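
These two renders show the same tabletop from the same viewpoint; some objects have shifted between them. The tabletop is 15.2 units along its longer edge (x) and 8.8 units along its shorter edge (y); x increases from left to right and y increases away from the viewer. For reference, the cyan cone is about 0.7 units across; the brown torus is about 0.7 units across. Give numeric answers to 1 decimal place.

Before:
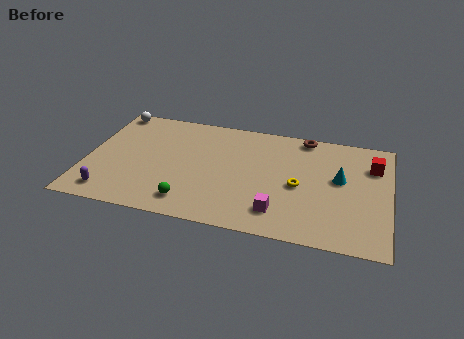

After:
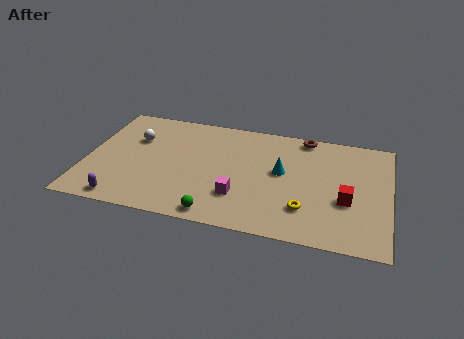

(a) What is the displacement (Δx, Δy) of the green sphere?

(1.4, -0.6)

From the two frames, the green sphere sits at roughly (5.4, 1.5) before and (6.8, 0.9) after.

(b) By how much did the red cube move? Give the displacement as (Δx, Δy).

(-1.2, -3.0)

The red cube started near (14.3, 6.4) and ended near (13.1, 3.4).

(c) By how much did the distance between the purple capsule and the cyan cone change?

-3.2

The distance was about 11.9 in the first image and 8.7 in the second, so they moved 3.2 units closer together.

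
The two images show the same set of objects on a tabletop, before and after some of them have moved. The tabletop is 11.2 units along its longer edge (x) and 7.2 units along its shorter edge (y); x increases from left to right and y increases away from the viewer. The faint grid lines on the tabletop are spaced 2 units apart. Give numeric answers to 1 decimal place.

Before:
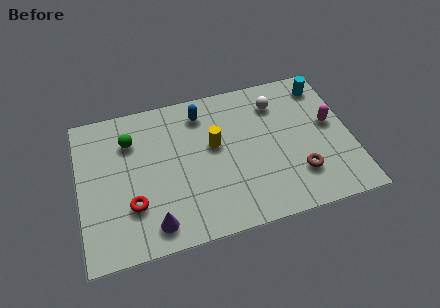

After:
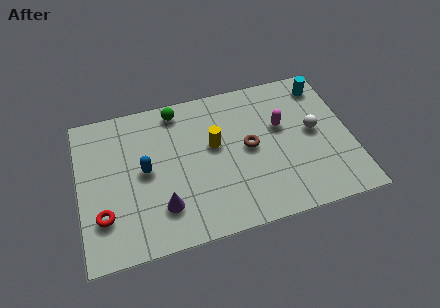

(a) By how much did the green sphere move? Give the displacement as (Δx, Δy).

(2.0, 1.0)

The green sphere was at about (2.2, 5.3) and moved to about (4.2, 6.3).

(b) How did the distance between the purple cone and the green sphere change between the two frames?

+0.3

They were about 4.3 units apart before and 4.6 after — 0.3 units further apart.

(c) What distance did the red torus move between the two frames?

1.2

The red torus was near (2.1, 2.2) before and (0.9, 2.0) after, so it travelled √(1.2² + 0.2²) ≈ 1.2 units.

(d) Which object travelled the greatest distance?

the blue capsule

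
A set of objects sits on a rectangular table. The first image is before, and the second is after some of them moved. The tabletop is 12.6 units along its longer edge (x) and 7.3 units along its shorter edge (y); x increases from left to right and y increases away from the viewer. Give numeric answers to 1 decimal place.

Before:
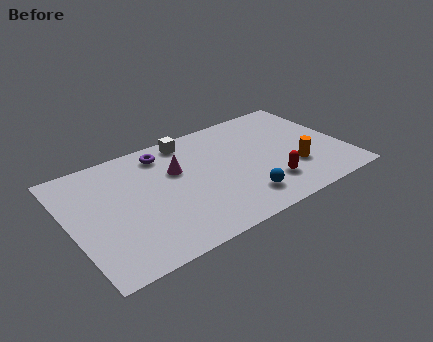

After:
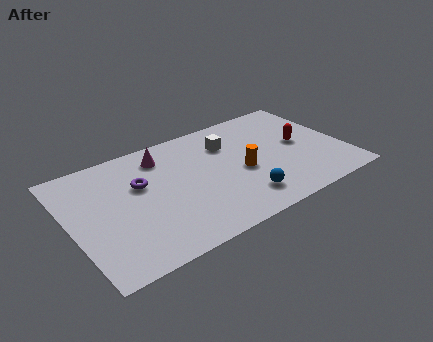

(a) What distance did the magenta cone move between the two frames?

1.3

From (5.0, 4.7) to (4.5, 5.9), the magenta cone covered √(0.5² + 1.2²) ≈ 1.3 units.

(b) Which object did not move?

the blue sphere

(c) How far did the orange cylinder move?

2.5

The orange cylinder moved from about (10.1, 2.3) to (7.8, 3.2), a distance of √(2.3² + 0.9²) ≈ 2.5.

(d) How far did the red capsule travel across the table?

2.8

From (8.8, 1.8) to (10.7, 3.8), the red capsule covered √(1.9² + 2.0²) ≈ 2.8 units.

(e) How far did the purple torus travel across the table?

2.0

The purple torus was near (4.6, 6.1) before and (3.3, 4.6) after, so it travelled √(1.3² + 1.5²) ≈ 2.0 units.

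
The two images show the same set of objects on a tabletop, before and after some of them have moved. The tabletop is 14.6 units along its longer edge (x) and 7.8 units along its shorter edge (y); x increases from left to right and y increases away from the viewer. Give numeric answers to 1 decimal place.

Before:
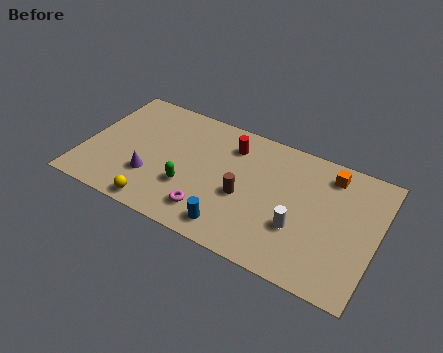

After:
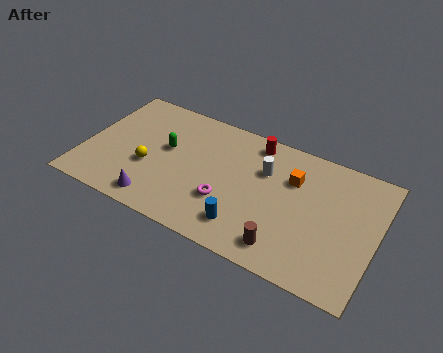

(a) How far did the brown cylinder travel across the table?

3.0

The brown cylinder was near (8.1, 3.3) before and (10.4, 1.3) after, so it travelled √(2.3² + 2.0²) ≈ 3.0 units.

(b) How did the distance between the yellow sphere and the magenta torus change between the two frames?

+1.4

Before: roughly 2.6 units apart; after: 4.0. That's 1.4 units further apart.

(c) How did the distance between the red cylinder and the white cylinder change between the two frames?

-3.4

The distance was about 5.1 in the first image and 1.7 in the second, so they moved 3.4 units closer together.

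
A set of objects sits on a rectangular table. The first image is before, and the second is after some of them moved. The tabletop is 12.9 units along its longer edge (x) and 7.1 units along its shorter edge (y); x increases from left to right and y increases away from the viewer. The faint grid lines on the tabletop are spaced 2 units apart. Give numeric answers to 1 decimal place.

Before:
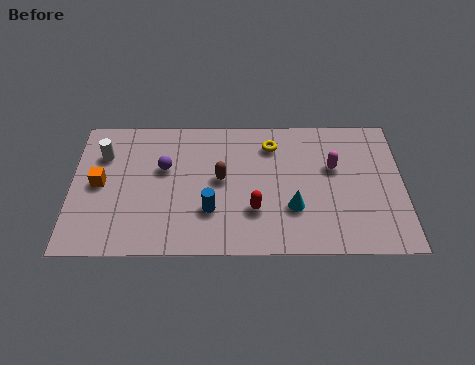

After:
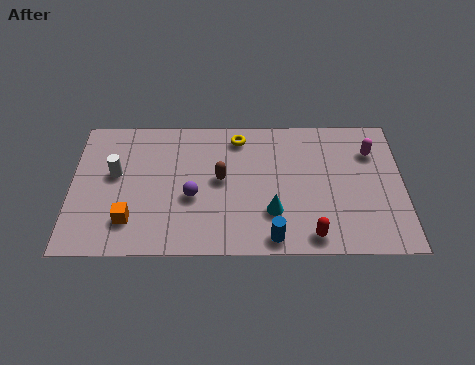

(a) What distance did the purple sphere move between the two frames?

1.9

From (3.6, 4.4) to (4.7, 2.9), the purple sphere covered √(1.1² + 1.5²) ≈ 1.9 units.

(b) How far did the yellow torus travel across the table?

1.4

The yellow torus was near (7.8, 5.6) before and (6.5, 6.0) after, so it travelled √(1.3² + 0.4²) ≈ 1.4 units.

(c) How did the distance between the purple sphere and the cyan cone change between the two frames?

-2.2

They were about 5.4 units apart before and 3.2 after — 2.2 units closer together.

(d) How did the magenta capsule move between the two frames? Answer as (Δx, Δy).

(1.5, 0.8)

The magenta capsule was at about (10.2, 4.4) and moved to about (11.7, 5.2).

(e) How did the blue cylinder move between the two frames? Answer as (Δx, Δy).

(2.4, -1.4)

The blue cylinder was at about (5.4, 2.2) and moved to about (7.8, 0.8).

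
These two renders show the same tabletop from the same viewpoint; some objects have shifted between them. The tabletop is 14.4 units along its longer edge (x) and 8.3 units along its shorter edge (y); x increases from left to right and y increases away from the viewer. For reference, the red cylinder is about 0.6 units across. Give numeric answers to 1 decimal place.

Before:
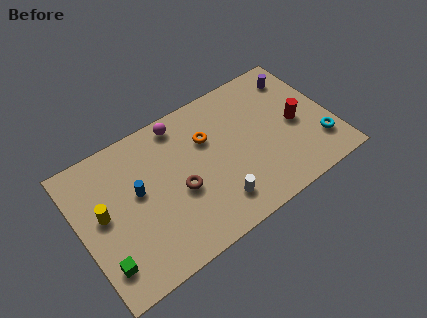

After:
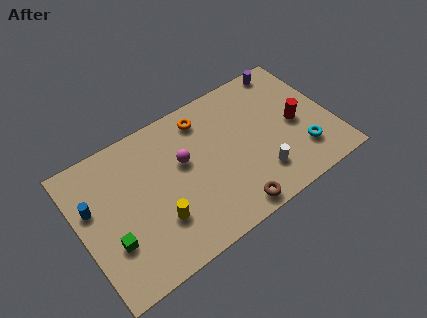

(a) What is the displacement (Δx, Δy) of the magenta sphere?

(-0.2, -2.3)

The magenta sphere started near (6.2, 7.3) and ended near (6.0, 5.0).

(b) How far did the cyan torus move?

1.0

The cyan torus moved from about (13.4, 2.1) to (12.4, 2.1), a distance of √(1.0² + 0.0²) ≈ 1.0.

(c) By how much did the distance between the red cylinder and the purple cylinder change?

+0.7

The distance was about 2.9 in the first image and 3.6 in the second, so they moved 0.7 units further apart.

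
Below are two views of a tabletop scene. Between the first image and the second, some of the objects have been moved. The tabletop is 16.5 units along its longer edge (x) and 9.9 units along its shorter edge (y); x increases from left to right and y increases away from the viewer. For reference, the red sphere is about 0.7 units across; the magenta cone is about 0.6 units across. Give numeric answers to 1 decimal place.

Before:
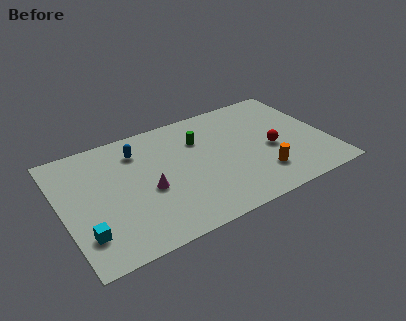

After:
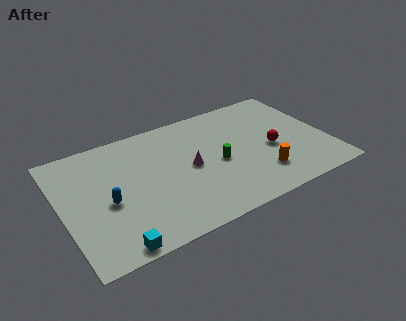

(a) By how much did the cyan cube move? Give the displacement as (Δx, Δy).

(1.5, -1.6)

The cyan cube was at about (1.1, 2.4) and moved to about (2.6, 0.8).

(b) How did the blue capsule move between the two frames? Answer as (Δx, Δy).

(-2.3, -3.4)

The blue capsule started near (5.0, 7.7) and ended near (2.7, 4.3).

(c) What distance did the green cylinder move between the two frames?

2.6

From (8.8, 7.0) to (9.6, 4.5), the green cylinder covered √(0.8² + 2.5²) ≈ 2.6 units.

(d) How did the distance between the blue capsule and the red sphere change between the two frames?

+1.6

They were about 8.7 units apart before and 10.3 after — 1.6 units further apart.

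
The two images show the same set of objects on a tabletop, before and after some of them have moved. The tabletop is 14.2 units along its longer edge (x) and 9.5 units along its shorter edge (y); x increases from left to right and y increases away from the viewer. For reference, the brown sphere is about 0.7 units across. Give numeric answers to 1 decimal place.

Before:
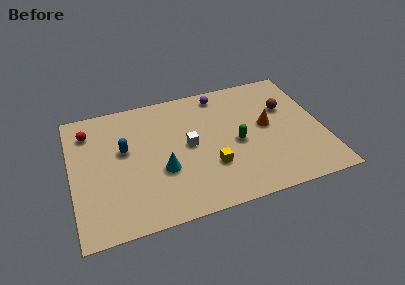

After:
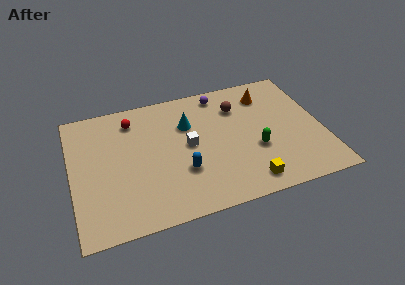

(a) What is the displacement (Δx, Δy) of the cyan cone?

(1.7, 3.0)

From the two frames, the cyan cone sits at roughly (5.0, 3.5) before and (6.7, 6.5) after.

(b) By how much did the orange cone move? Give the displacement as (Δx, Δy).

(0.2, 2.4)

The orange cone was at about (11.1, 5.1) and moved to about (11.3, 7.5).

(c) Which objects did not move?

the white cube and the purple sphere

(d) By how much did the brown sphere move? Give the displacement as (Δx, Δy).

(-2.7, 0.8)

The brown sphere started near (12.3, 6.2) and ended near (9.6, 7.0).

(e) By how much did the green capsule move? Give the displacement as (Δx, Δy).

(1.0, -0.8)

The green capsule started near (9.3, 4.3) and ended near (10.3, 3.5).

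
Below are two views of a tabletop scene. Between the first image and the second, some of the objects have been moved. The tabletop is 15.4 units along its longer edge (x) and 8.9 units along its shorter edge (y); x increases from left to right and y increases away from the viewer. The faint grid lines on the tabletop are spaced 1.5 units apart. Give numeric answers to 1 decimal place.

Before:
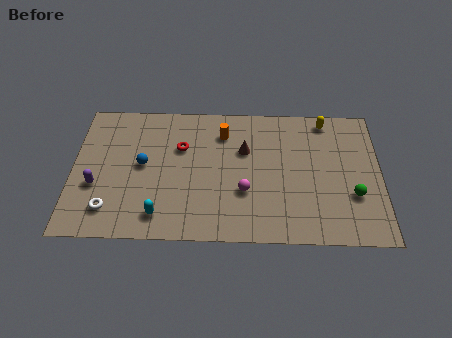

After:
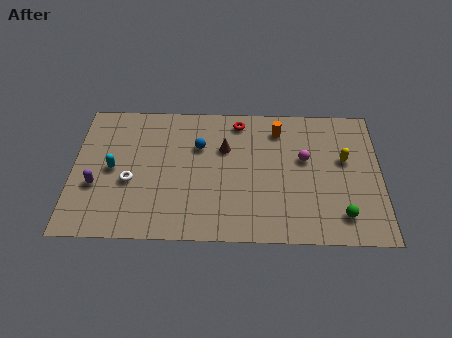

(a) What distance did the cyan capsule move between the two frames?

3.8

From (4.4, 1.5) to (2.0, 4.4), the cyan capsule covered √(2.4² + 2.9²) ≈ 3.8 units.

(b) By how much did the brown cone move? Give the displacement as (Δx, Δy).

(-1.0, 0.1)

From the two frames, the brown cone sits at roughly (8.6, 5.8) before and (7.6, 5.9) after.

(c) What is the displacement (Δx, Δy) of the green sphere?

(-0.6, -1.3)

The green sphere was at about (14.0, 3.0) and moved to about (13.4, 1.7).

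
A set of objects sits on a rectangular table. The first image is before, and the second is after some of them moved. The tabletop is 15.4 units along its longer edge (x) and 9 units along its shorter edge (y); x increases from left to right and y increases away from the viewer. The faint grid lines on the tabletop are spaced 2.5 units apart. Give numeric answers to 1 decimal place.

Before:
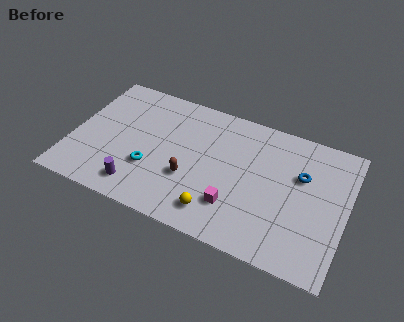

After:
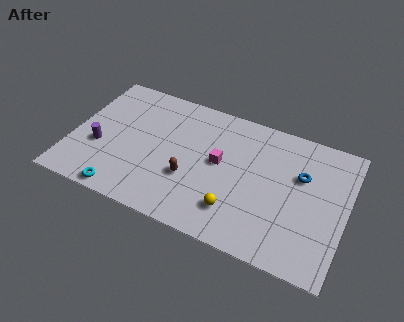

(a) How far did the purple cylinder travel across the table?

3.1

From (4.1, 1.5) to (1.6, 3.4), the purple cylinder covered √(2.5² + 1.9²) ≈ 3.1 units.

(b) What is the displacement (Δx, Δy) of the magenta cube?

(-1.1, 2.5)

The magenta cube started near (9.4, 2.4) and ended near (8.3, 4.9).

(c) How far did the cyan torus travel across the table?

2.6

The cyan torus moved from about (4.6, 3.0) to (3.3, 0.8), a distance of √(1.3² + 2.2²) ≈ 2.6.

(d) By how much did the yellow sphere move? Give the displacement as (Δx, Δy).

(1.0, 0.5)

The yellow sphere was at about (8.5, 1.6) and moved to about (9.5, 2.1).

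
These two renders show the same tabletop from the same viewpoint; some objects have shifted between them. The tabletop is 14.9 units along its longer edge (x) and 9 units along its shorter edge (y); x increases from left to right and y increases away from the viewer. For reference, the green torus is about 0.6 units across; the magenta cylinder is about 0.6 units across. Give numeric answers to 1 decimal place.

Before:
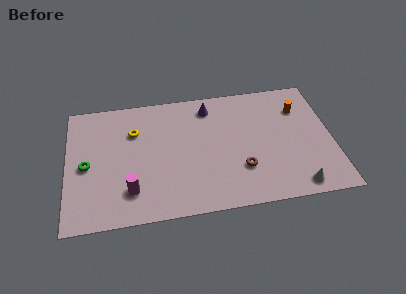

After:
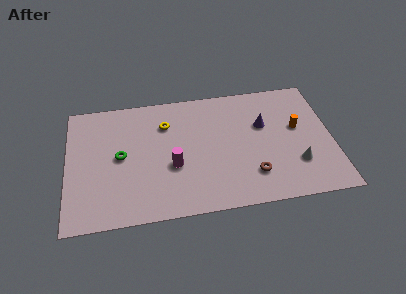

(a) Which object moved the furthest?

the purple cone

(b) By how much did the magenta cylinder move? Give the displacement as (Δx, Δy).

(2.4, 1.4)

The magenta cylinder was at about (3.5, 2.1) and moved to about (5.9, 3.5).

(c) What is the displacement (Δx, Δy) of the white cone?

(0.1, 1.6)

The white cone started near (12.7, 1.0) and ended near (12.8, 2.6).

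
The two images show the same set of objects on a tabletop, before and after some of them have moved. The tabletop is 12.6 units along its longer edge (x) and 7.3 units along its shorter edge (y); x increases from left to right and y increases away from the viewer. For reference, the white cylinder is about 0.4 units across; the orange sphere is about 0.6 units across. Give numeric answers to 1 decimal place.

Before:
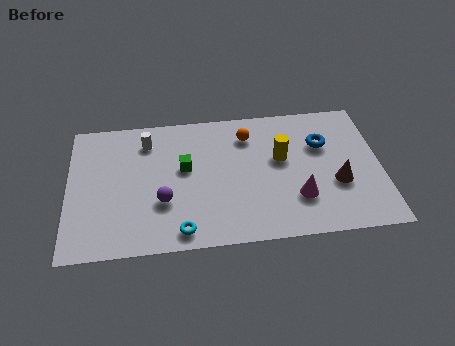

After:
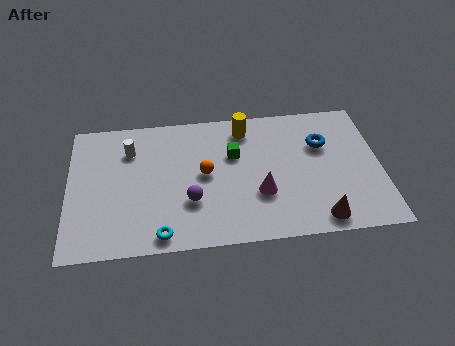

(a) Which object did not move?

the blue torus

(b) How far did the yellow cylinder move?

2.3

The yellow cylinder moved from about (8.6, 4.3) to (7.2, 6.1), a distance of √(1.4² + 1.8²) ≈ 2.3.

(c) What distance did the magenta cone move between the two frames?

1.6

From (9.2, 2.1) to (7.7, 2.5), the magenta cone covered √(1.5² + 0.4²) ≈ 1.6 units.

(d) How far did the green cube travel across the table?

2.1

From (4.7, 4.2) to (6.7, 4.7), the green cube covered √(2.0² + 0.5²) ≈ 2.1 units.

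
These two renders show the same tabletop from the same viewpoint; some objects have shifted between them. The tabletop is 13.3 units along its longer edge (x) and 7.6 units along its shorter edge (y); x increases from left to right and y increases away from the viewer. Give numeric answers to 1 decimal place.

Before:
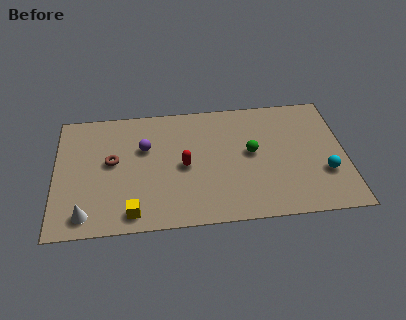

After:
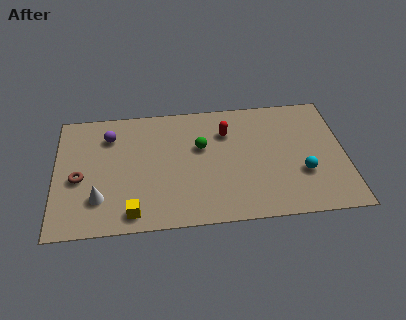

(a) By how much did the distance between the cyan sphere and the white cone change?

-1.7

The distance was about 11.0 in the first image and 9.3 in the second, so they moved 1.7 units closer together.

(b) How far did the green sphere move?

2.4

The green sphere was near (9.0, 4.1) before and (6.7, 4.7) after, so it travelled √(2.3² + 0.6²) ≈ 2.4 units.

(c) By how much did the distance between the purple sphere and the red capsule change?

+3.2

Before: roughly 2.2 units apart; after: 5.4. That's 3.2 units further apart.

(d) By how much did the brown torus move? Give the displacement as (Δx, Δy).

(-1.5, -0.9)

From the two frames, the brown torus sits at roughly (2.6, 4.2) before and (1.1, 3.3) after.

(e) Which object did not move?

the yellow cube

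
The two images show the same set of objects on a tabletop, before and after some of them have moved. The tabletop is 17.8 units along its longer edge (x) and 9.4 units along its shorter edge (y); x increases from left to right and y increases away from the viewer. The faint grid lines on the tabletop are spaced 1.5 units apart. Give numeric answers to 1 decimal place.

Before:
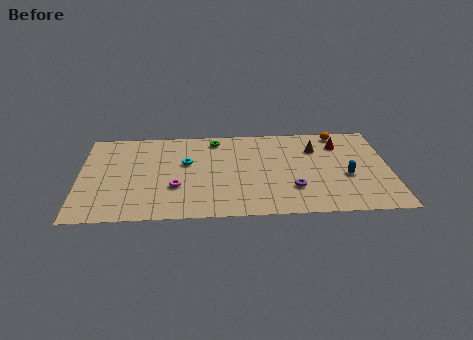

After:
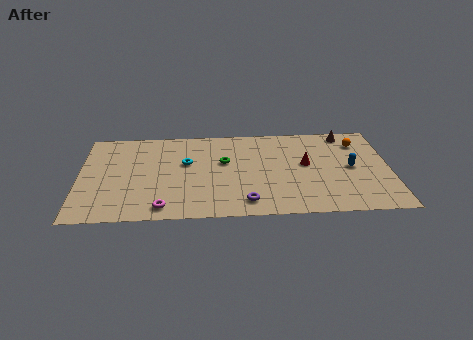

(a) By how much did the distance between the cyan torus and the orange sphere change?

+0.8

Before: roughly 9.3 units apart; after: 10.1. That's 0.8 units further apart.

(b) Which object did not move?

the cyan torus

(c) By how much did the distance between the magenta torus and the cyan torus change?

+2.1

They were about 2.6 units apart before and 4.7 after — 2.1 units further apart.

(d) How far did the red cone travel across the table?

2.8

The red cone was near (15.0, 7.2) before and (13.0, 5.2) after, so it travelled √(2.0² + 2.0²) ≈ 2.8 units.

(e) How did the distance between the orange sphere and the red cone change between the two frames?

+2.5

Before: roughly 1.2 units apart; after: 3.7. That's 2.5 units further apart.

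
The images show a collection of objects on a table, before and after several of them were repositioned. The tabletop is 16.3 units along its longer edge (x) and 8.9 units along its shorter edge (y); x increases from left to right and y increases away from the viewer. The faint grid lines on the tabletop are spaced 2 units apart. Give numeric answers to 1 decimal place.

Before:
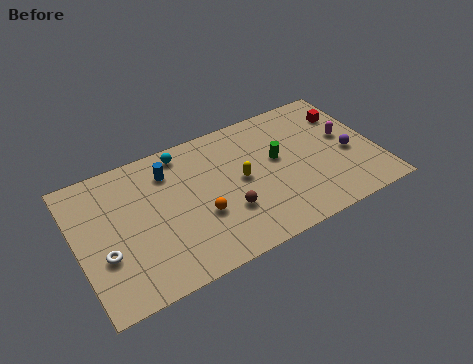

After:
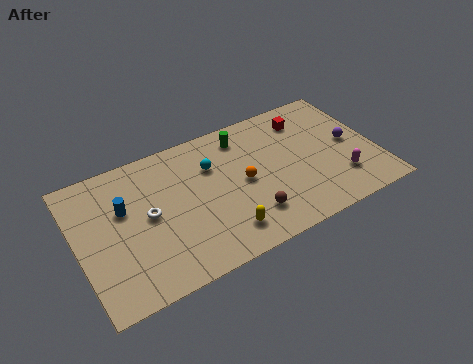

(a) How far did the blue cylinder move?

2.9

The blue cylinder was near (5.2, 6.9) before and (2.6, 5.6) after, so it travelled √(2.6² + 1.3²) ≈ 2.9 units.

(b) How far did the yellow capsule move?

3.2

From (8.9, 4.6) to (7.5, 1.7), the yellow capsule covered √(1.4² + 2.9²) ≈ 3.2 units.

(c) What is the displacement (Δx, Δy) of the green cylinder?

(-1.6, 2.3)

The green cylinder started near (11.0, 5.1) and ended near (9.4, 7.4).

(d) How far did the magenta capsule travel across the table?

2.8

The magenta capsule moved from about (14.8, 5.0) to (14.1, 2.3), a distance of √(0.7² + 2.7²) ≈ 2.8.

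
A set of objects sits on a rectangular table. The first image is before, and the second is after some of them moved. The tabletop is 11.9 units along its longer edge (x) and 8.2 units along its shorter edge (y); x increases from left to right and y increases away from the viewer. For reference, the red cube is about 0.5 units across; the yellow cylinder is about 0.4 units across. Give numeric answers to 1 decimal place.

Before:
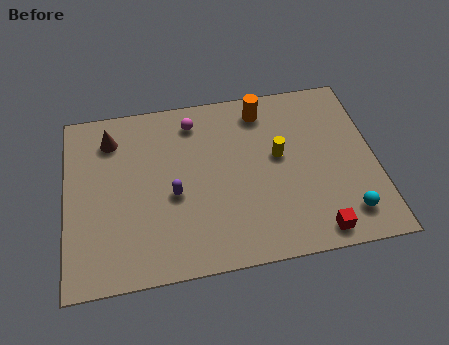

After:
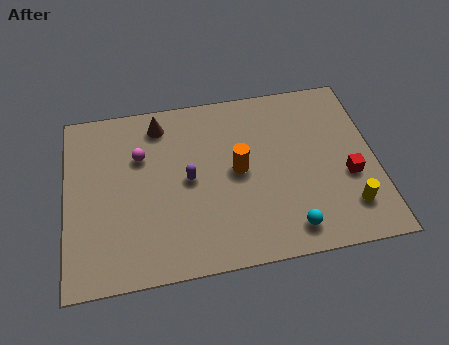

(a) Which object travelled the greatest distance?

the yellow cylinder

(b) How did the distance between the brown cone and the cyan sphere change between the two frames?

-2.7

Before: roughly 10.1 units apart; after: 7.4. That's 2.7 units closer together.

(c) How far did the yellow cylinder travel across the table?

3.8

The yellow cylinder moved from about (8.2, 4.6) to (10.7, 1.8), a distance of √(2.5² + 2.8²) ≈ 3.8.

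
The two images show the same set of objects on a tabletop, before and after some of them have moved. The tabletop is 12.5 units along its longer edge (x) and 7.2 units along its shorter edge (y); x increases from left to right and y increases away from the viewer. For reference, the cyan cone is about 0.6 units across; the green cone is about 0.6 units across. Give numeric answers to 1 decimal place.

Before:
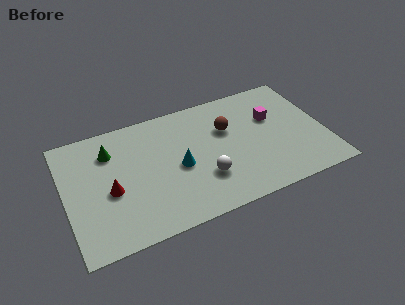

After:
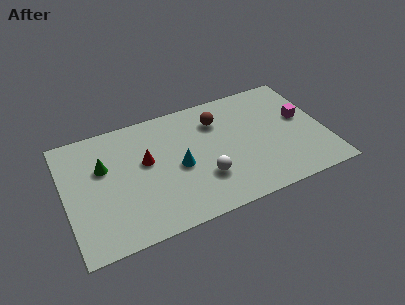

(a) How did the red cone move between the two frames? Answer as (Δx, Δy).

(1.8, 1.1)

The red cone was at about (2.1, 3.1) and moved to about (3.9, 4.2).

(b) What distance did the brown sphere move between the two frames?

0.8

From (7.9, 4.7) to (7.5, 5.4), the brown sphere covered √(0.4² + 0.7²) ≈ 0.8 units.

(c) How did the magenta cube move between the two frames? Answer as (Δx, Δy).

(1.4, -0.5)

From the two frames, the magenta cube sits at roughly (10.1, 4.6) before and (11.5, 4.1) after.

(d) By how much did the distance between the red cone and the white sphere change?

-1.2

Before: roughly 4.5 units apart; after: 3.3. That's 1.2 units closer together.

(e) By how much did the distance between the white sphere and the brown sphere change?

+0.5

Before: roughly 2.9 units apart; after: 3.4. That's 0.5 units further apart.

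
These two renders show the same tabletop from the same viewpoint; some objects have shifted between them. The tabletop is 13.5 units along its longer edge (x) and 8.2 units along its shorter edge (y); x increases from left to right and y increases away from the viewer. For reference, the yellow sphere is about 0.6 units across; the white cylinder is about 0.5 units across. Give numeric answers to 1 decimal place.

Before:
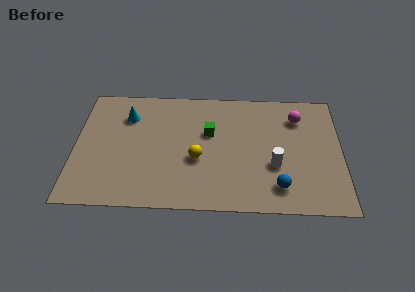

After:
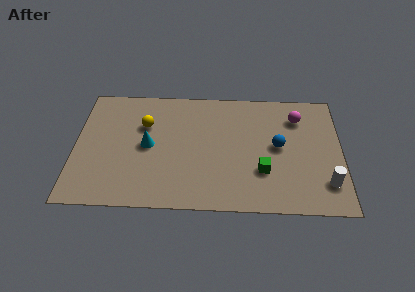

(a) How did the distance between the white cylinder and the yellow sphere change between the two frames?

+6.0

Before: roughly 3.9 units apart; after: 9.9. That's 6.0 units further apart.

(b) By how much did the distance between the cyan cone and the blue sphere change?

-2.3

They were about 8.9 units apart before and 6.6 after — 2.3 units closer together.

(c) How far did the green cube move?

3.7

The green cube moved from about (6.8, 5.1) to (9.5, 2.6), a distance of √(2.7² + 2.5²) ≈ 3.7.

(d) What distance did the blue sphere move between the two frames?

2.7

From (10.3, 1.6) to (10.3, 4.3), the blue sphere covered √(0.0² + 2.7²) ≈ 2.7 units.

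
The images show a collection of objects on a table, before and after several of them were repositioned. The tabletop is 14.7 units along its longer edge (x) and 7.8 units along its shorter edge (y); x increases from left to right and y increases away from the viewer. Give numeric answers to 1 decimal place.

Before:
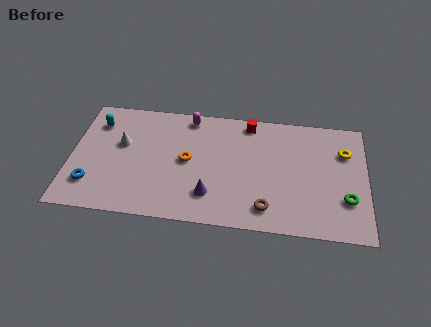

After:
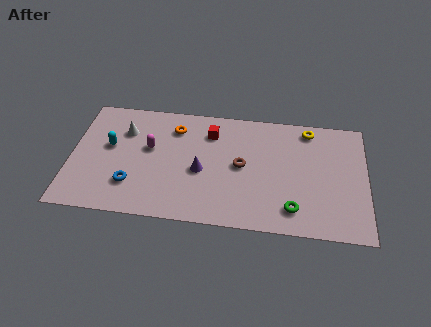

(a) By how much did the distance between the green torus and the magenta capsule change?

-1.3

The distance was about 9.1 in the first image and 7.8 in the second, so they moved 1.3 units closer together.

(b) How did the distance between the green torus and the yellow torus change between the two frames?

+2.2

Before: roughly 3.1 units apart; after: 5.3. That's 2.2 units further apart.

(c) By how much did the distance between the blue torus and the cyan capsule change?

-1.4

Before: roughly 4.1 units apart; after: 2.7. That's 1.4 units closer together.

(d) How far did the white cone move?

0.9

The white cone was near (2.5, 4.7) before and (2.6, 5.6) after, so it travelled √(0.1² + 0.9²) ≈ 0.9 units.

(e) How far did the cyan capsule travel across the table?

1.7

The cyan capsule was near (1.2, 6.0) before and (1.9, 4.5) after, so it travelled √(0.7² + 1.5²) ≈ 1.7 units.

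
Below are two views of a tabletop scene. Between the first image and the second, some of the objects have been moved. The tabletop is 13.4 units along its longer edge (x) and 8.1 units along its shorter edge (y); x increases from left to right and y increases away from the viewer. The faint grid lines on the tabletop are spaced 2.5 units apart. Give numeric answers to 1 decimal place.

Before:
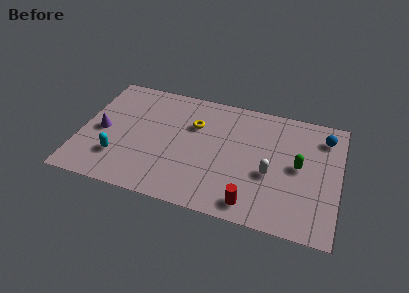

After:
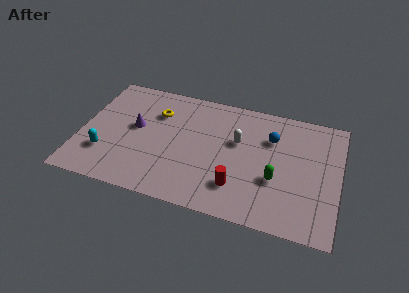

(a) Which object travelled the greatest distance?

the blue sphere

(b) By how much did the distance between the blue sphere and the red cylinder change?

-2.4

They were about 6.4 units apart before and 4.0 after — 2.4 units closer together.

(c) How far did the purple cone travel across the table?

1.8

The purple cone moved from about (1.1, 3.8) to (2.8, 4.5), a distance of √(1.7² + 0.7²) ≈ 1.8.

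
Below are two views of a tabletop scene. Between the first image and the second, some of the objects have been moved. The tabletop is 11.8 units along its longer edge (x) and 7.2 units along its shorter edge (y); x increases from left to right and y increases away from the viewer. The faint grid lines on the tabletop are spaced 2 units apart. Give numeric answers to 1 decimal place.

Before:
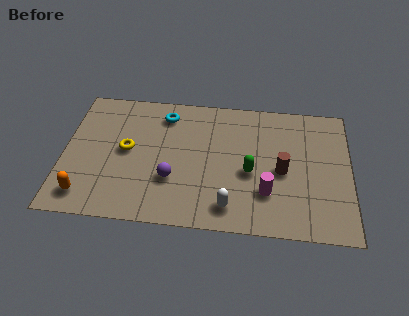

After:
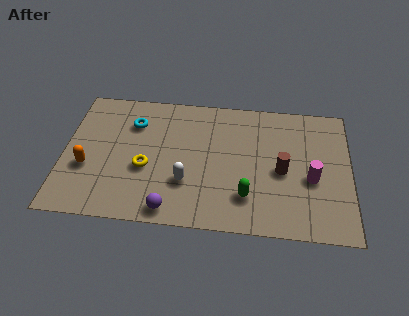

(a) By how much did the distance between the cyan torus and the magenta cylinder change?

+2.0

Before: roughly 5.7 units apart; after: 7.7. That's 2.0 units further apart.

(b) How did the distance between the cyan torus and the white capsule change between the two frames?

-1.7

The distance was about 5.5 in the first image and 3.8 in the second, so they moved 1.7 units closer together.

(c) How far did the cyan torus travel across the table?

1.4

The cyan torus was near (4.1, 5.9) before and (2.8, 5.3) after, so it travelled √(1.3² + 0.6²) ≈ 1.4 units.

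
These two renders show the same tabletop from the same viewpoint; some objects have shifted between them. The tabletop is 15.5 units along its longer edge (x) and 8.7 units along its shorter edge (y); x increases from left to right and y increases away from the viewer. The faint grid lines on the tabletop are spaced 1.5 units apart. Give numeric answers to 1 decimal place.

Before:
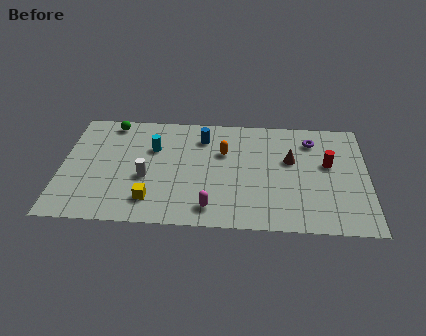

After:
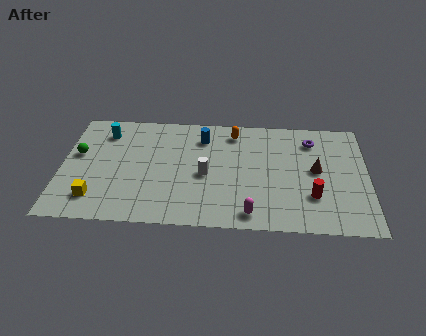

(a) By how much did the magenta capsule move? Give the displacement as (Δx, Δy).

(2.0, -0.3)

The magenta capsule was at about (7.6, 1.4) and moved to about (9.6, 1.1).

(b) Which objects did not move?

the purple torus and the blue cylinder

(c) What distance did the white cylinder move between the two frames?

3.0

The white cylinder moved from about (4.3, 3.5) to (7.3, 3.9), a distance of √(3.0² + 0.4²) ≈ 3.0.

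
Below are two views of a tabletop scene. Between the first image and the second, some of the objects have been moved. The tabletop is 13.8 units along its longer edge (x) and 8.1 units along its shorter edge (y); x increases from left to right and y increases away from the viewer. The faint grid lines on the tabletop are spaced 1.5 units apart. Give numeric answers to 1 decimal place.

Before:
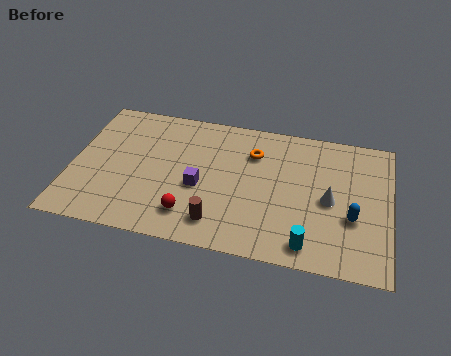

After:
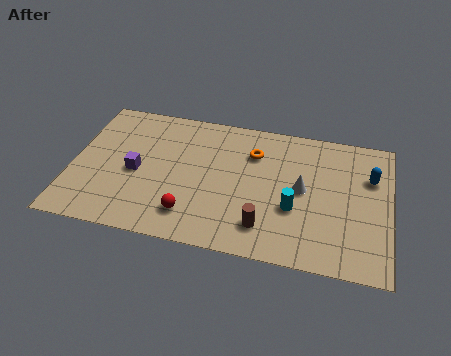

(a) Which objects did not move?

the red sphere and the orange torus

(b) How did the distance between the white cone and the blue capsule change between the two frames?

+1.9

Before: roughly 1.3 units apart; after: 3.2. That's 1.9 units further apart.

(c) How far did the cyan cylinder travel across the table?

2.0

The cyan cylinder was near (10.4, 1.1) before and (9.7, 3.0) after, so it travelled √(0.7² + 1.9²) ≈ 2.0 units.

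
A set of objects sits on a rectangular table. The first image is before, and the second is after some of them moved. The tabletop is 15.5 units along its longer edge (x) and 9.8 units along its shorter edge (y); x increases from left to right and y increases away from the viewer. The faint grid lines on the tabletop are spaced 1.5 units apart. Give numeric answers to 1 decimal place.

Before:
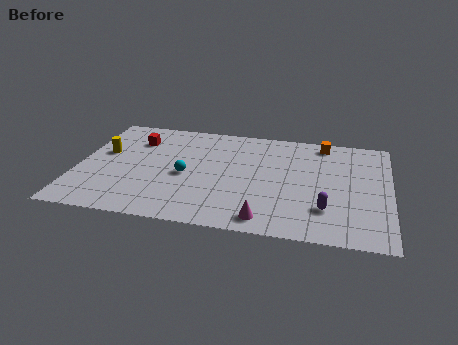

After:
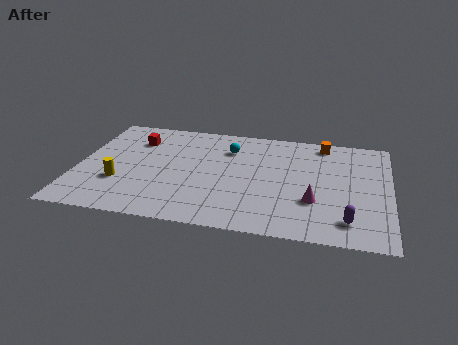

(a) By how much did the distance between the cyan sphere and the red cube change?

+0.7

The distance was about 4.0 in the first image and 4.7 in the second, so they moved 0.7 units further apart.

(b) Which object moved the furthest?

the cyan sphere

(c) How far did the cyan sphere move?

3.5

The cyan sphere moved from about (5.4, 4.4) to (7.4, 7.3), a distance of √(2.0² + 2.9²) ≈ 3.5.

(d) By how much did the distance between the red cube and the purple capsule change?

+1.3

The distance was about 10.8 in the first image and 12.1 in the second, so they moved 1.3 units further apart.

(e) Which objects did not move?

the red cube and the orange cube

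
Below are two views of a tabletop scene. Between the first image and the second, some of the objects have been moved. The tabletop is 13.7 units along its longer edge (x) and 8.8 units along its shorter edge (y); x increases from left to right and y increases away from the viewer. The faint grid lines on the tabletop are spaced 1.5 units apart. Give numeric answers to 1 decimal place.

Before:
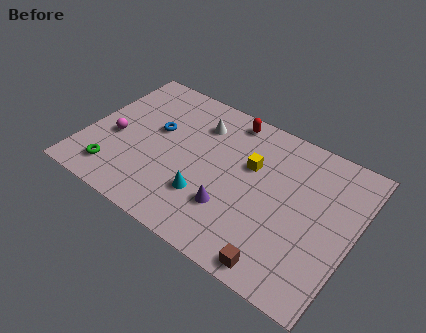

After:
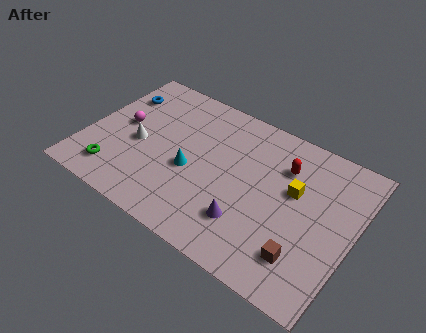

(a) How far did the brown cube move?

1.5

The brown cube was near (10.6, 0.9) before and (11.6, 2.0) after, so it travelled √(1.0² + 1.1²) ≈ 1.5 units.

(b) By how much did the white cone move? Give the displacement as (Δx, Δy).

(-2.7, -2.8)

From the two frames, the white cone sits at roughly (5.4, 6.7) before and (2.7, 3.9) after.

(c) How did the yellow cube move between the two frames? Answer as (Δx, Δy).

(2.3, -0.3)

The yellow cube started near (8.3, 5.6) and ended near (10.6, 5.3).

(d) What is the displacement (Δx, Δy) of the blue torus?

(-2.3, 1.3)

The blue torus started near (3.4, 5.2) and ended near (1.1, 6.5).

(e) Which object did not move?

the green torus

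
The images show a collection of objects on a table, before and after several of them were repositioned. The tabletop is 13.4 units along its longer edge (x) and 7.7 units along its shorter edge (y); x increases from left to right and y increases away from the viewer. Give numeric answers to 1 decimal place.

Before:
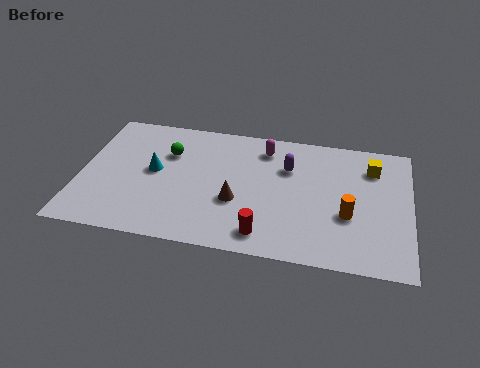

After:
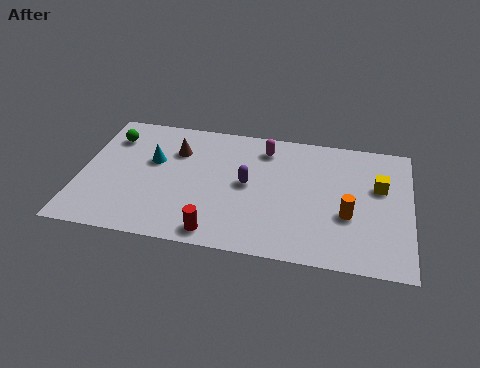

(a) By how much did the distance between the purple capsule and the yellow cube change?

+1.9

Before: roughly 3.5 units apart; after: 5.4. That's 1.9 units further apart.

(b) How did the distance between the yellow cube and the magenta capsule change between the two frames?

+0.5

Before: roughly 4.4 units apart; after: 4.9. That's 0.5 units further apart.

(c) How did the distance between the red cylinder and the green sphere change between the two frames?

+1.0

Before: roughly 5.8 units apart; after: 6.8. That's 1.0 units further apart.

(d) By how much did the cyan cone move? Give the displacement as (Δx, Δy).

(-0.1, 0.6)

The cyan cone started near (3.0, 4.1) and ended near (2.9, 4.7).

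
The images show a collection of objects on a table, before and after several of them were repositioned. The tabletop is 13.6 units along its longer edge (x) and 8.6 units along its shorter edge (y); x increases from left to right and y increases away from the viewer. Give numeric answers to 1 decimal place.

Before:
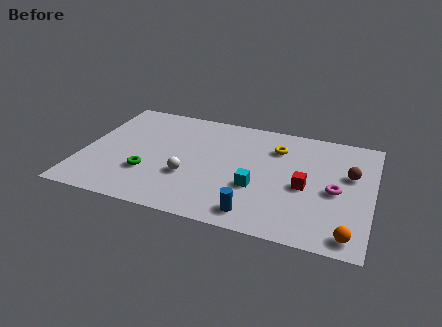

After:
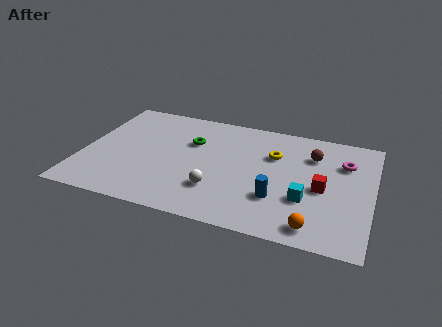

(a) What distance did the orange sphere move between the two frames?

1.6

From (12.7, 1.0) to (11.1, 1.1), the orange sphere covered √(1.6² + 0.1²) ≈ 1.6 units.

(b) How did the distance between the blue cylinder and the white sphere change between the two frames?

-1.0

They were about 3.8 units apart before and 2.8 after — 1.0 units closer together.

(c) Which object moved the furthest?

the green torus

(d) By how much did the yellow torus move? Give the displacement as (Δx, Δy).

(-0.1, -0.6)

The yellow torus started near (9.0, 6.4) and ended near (8.9, 5.8).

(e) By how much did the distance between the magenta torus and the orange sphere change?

+2.1

They were about 3.0 units apart before and 5.1 after — 2.1 units further apart.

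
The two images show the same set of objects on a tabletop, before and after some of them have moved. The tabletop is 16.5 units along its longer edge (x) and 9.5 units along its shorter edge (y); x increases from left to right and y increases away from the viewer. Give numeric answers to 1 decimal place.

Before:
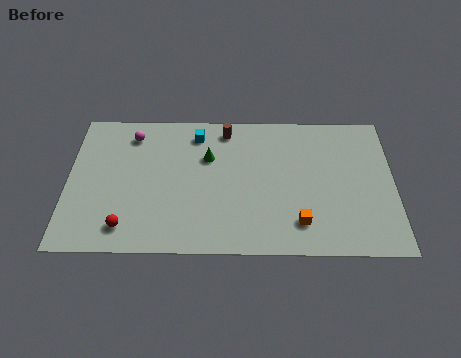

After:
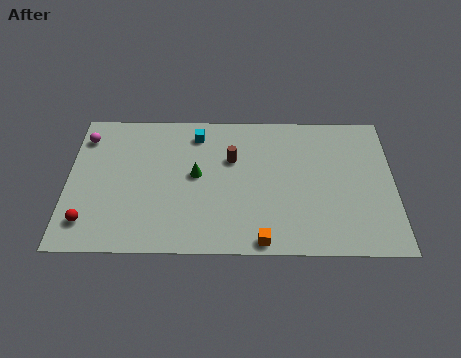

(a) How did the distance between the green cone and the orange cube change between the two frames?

-0.9

Before: roughly 6.3 units apart; after: 5.4. That's 0.9 units closer together.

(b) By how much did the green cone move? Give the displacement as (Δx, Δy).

(-0.6, -1.2)

The green cone started near (7.1, 6.3) and ended near (6.5, 5.1).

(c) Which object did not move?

the cyan cube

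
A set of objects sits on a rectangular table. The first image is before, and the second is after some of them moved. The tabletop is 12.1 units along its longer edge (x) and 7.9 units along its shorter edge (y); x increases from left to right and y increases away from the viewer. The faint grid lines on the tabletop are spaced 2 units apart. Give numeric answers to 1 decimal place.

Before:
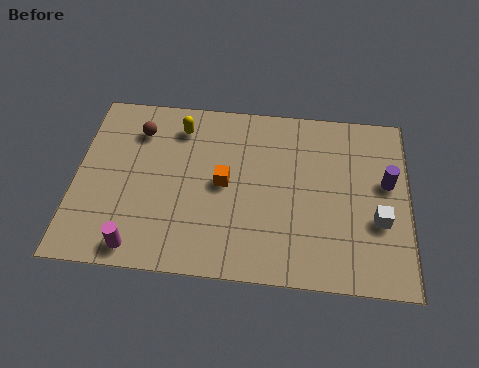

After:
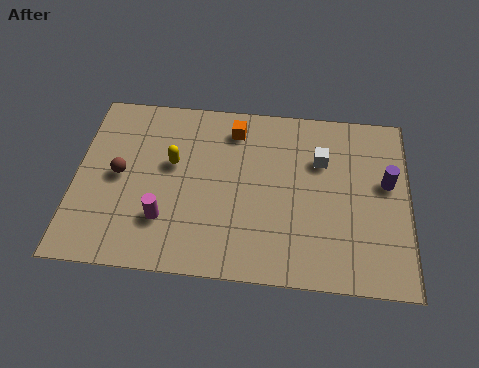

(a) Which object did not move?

the purple cylinder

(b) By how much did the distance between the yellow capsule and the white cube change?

-2.7

Before: roughly 8.1 units apart; after: 5.4. That's 2.7 units closer together.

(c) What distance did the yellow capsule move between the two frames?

1.7

The yellow capsule moved from about (3.7, 6.4) to (3.5, 4.7), a distance of √(0.2² + 1.7²) ≈ 1.7.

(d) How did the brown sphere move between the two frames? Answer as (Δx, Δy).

(-0.6, -2.1)

From the two frames, the brown sphere sits at roughly (2.2, 6.1) before and (1.6, 4.0) after.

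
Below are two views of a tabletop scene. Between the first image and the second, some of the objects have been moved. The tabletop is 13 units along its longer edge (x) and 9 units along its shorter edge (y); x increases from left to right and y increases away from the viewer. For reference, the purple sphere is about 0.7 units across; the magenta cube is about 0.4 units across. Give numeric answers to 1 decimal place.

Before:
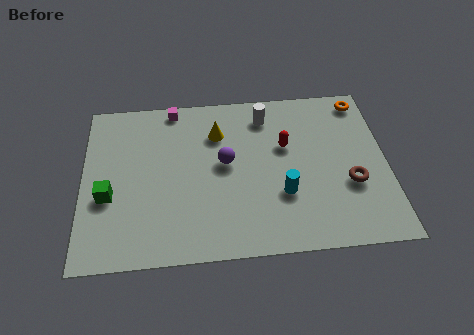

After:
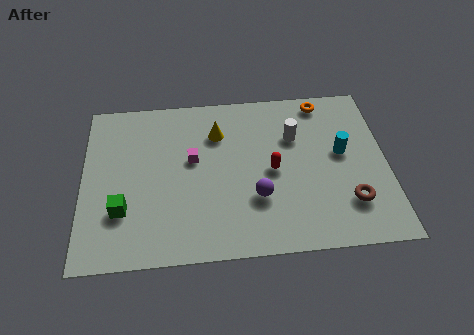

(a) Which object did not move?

the yellow cone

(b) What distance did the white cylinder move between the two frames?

1.8

The white cylinder moved from about (7.9, 7.4) to (9.1, 6.1), a distance of √(1.2² + 1.3²) ≈ 1.8.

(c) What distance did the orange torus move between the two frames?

1.7

The orange torus moved from about (12.1, 7.9) to (10.4, 8.0), a distance of √(1.7² + 0.1²) ≈ 1.7.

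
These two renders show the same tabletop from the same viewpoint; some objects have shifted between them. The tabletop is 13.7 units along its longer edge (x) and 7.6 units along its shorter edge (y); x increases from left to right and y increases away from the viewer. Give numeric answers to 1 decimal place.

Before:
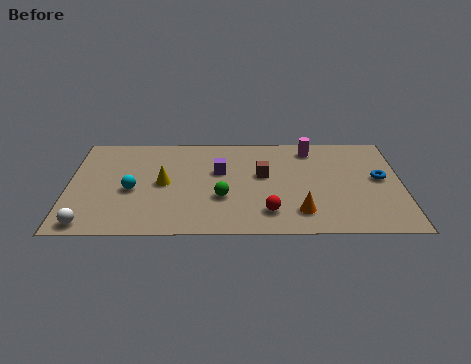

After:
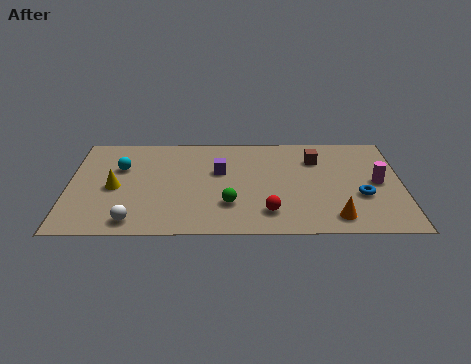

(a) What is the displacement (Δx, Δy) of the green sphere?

(0.3, -0.5)

From the two frames, the green sphere sits at roughly (6.3, 2.7) before and (6.6, 2.2) after.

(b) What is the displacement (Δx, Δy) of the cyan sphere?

(-0.5, 1.7)

The cyan sphere started near (2.6, 3.3) and ended near (2.1, 5.0).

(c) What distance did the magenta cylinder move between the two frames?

3.7

The magenta cylinder was near (10.0, 6.4) before and (12.7, 3.8) after, so it travelled √(2.7² + 2.6²) ≈ 3.7 units.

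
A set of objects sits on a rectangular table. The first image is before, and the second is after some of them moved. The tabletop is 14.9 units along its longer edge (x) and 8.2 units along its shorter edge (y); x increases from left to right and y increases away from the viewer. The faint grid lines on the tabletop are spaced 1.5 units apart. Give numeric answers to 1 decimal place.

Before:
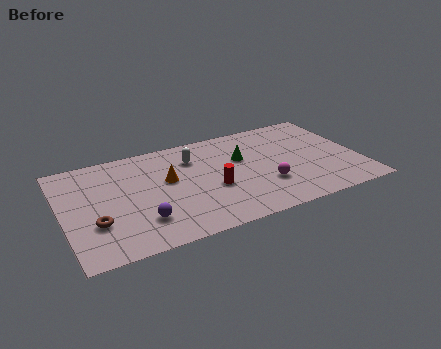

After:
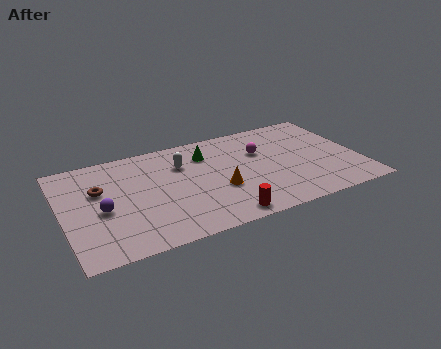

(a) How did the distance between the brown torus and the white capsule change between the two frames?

-2.0

They were about 6.2 units apart before and 4.2 after — 2.0 units closer together.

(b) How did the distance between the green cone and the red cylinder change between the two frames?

+2.8

The distance was about 2.5 in the first image and 5.3 in the second, so they moved 2.8 units further apart.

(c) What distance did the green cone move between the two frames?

2.0

From (9.1, 5.2) to (7.4, 6.2), the green cone covered √(1.7² + 1.0²) ≈ 2.0 units.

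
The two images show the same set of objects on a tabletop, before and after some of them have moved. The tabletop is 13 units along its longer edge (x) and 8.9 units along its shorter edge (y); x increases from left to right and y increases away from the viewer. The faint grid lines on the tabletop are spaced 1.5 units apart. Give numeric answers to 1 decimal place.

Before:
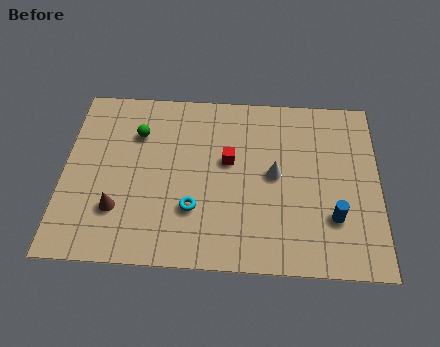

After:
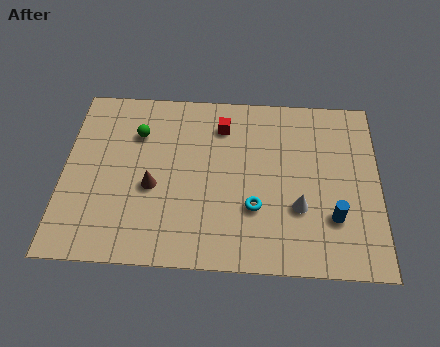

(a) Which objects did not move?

the blue cylinder and the green sphere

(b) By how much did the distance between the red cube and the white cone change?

+3.1

The distance was about 2.0 in the first image and 5.1 in the second, so they moved 3.1 units further apart.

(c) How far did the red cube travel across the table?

1.8

From (6.8, 5.2) to (6.5, 7.0), the red cube covered √(0.3² + 1.8²) ≈ 1.8 units.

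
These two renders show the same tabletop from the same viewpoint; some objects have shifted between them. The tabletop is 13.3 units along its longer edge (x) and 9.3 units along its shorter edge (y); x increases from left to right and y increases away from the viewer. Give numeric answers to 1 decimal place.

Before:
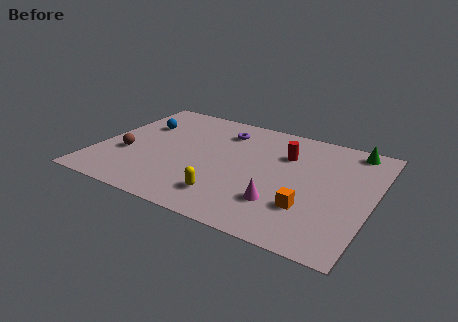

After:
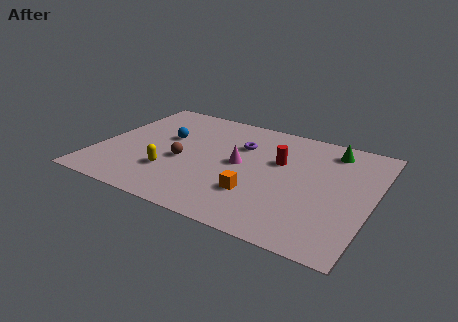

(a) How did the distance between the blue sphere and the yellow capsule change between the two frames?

-3.7

They were about 6.7 units apart before and 3.0 after — 3.7 units closer together.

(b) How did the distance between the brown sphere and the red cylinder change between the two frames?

-3.1

The distance was about 8.0 in the first image and 4.9 in the second, so they moved 3.1 units closer together.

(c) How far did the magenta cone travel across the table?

3.3

The magenta cone moved from about (9.2, 2.5) to (6.9, 4.8), a distance of √(2.3² + 2.3²) ≈ 3.3.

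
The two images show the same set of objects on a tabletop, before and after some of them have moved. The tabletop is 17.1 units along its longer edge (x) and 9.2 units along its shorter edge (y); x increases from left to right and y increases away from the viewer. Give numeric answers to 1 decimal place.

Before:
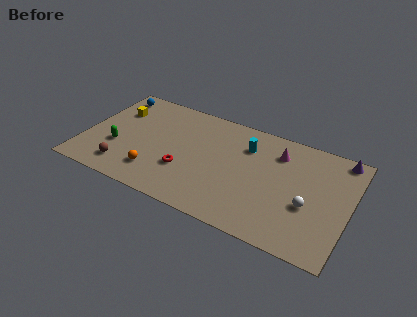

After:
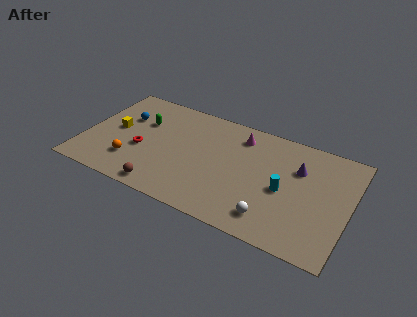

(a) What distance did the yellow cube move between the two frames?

1.7

From (1.7, 6.5) to (1.9, 4.8), the yellow cube covered √(0.2² + 1.7²) ≈ 1.7 units.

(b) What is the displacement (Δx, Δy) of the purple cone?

(-2.5, -2.0)

The purple cone was at about (16.2, 8.3) and moved to about (13.7, 6.3).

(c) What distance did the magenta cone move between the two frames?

2.5

The magenta cone was near (12.3, 7.1) before and (9.8, 7.5) after, so it travelled √(2.5² + 0.4²) ≈ 2.5 units.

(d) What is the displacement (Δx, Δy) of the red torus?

(-2.9, 0.6)

The red torus was at about (6.7, 3.1) and moved to about (3.8, 3.7).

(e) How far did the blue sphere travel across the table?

2.1

The blue sphere was near (1.2, 7.9) before and (2.3, 6.1) after, so it travelled √(1.1² + 1.8²) ≈ 2.1 units.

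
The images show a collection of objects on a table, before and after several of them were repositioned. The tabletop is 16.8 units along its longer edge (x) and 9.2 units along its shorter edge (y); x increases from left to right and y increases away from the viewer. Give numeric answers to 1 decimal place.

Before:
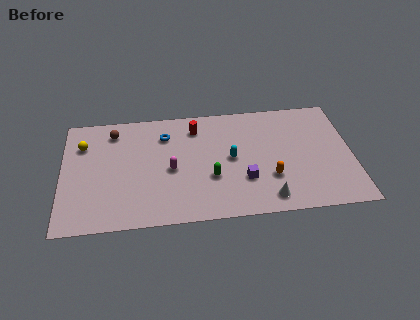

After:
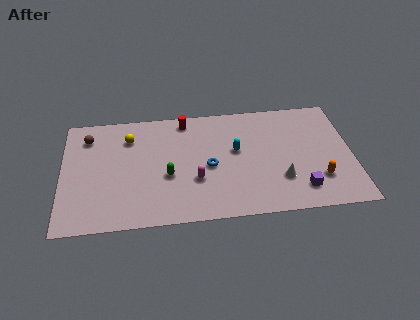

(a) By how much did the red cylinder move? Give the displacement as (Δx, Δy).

(-0.6, 0.7)

The red cylinder started near (7.8, 7.4) and ended near (7.2, 8.1).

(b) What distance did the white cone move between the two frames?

1.6

The white cone moved from about (11.8, 1.3) to (12.6, 2.7), a distance of √(0.8² + 1.4²) ≈ 1.6.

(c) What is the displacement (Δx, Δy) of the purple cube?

(3.2, -1.1)

The purple cube was at about (10.5, 2.9) and moved to about (13.7, 1.8).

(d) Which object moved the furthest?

the blue torus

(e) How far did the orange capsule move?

2.8

From (12.0, 2.9) to (14.8, 2.5), the orange capsule covered √(2.8² + 0.4²) ≈ 2.8 units.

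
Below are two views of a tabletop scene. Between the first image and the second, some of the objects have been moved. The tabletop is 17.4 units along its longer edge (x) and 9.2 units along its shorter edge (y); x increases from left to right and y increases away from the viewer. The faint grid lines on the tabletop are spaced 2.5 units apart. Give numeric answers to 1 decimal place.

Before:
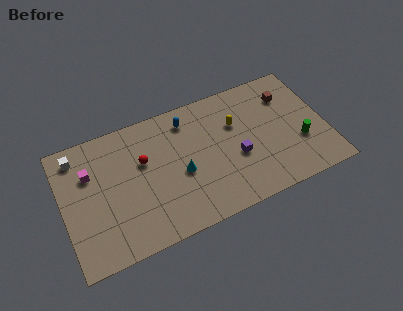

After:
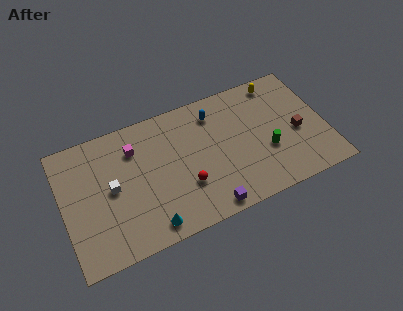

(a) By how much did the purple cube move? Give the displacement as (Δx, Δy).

(-2.3, -2.8)

From the two frames, the purple cube sits at roughly (11.4, 3.7) before and (9.1, 0.9) after.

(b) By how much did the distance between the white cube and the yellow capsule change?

+1.5

The distance was about 10.5 in the first image and 12.0 in the second, so they moved 1.5 units further apart.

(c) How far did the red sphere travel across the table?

3.8

The red sphere moved from about (5.4, 5.8) to (7.9, 3.0), a distance of √(2.5² + 2.8²) ≈ 3.8.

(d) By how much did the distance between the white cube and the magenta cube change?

+1.1

The distance was about 1.7 in the first image and 2.8 in the second, so they moved 1.1 units further apart.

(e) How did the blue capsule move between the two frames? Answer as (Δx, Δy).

(1.8, -0.2)

The blue capsule started near (8.5, 7.6) and ended near (10.3, 7.4).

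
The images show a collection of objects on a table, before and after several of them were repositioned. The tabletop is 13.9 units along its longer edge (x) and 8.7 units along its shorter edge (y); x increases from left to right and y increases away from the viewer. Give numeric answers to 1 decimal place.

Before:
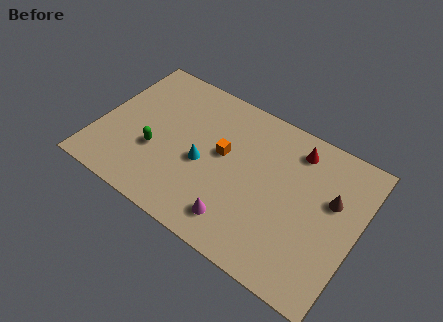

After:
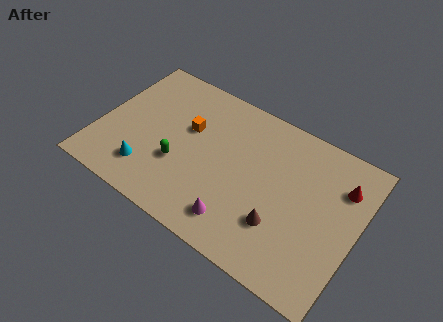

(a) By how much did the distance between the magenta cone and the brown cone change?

-3.5

The distance was about 5.8 in the first image and 2.3 in the second, so they moved 3.5 units closer together.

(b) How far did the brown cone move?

3.6

From (12.4, 5.4) to (10.1, 2.6), the brown cone covered √(2.3² + 2.8²) ≈ 3.6 units.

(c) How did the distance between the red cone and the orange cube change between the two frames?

+4.0

Before: roughly 4.3 units apart; after: 8.3. That's 4.0 units further apart.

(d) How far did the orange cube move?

2.1

From (6.6, 4.9) to (4.6, 5.4), the orange cube covered √(2.0² + 0.5²) ≈ 2.1 units.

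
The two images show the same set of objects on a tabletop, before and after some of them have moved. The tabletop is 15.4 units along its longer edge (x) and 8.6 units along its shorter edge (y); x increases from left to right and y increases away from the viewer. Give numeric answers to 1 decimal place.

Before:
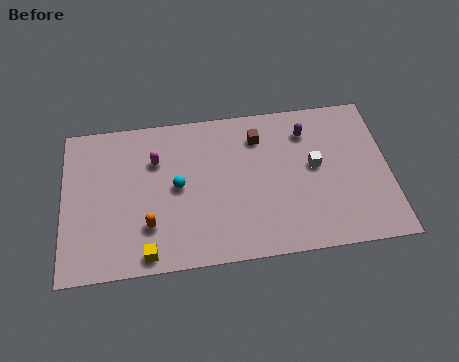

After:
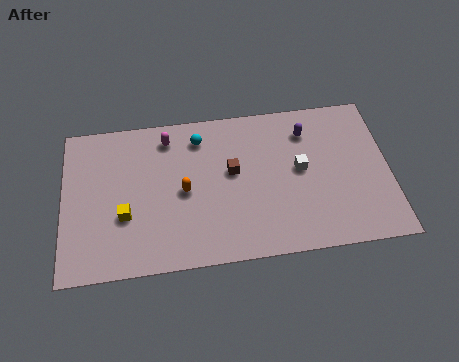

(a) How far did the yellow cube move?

2.4

The yellow cube moved from about (3.9, 0.9) to (2.9, 3.1), a distance of √(1.0² + 2.2²) ≈ 2.4.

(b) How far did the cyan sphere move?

2.8

The cyan sphere moved from about (5.4, 4.4) to (6.5, 7.0), a distance of √(1.1² + 2.6²) ≈ 2.8.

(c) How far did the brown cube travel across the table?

2.2

From (9.3, 6.7) to (8.0, 4.9), the brown cube covered √(1.3² + 1.8²) ≈ 2.2 units.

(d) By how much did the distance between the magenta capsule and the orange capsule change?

-0.4

The distance was about 3.6 in the first image and 3.2 in the second, so they moved 0.4 units closer together.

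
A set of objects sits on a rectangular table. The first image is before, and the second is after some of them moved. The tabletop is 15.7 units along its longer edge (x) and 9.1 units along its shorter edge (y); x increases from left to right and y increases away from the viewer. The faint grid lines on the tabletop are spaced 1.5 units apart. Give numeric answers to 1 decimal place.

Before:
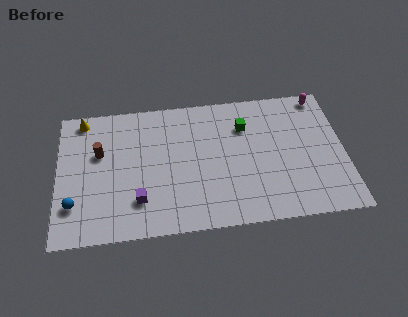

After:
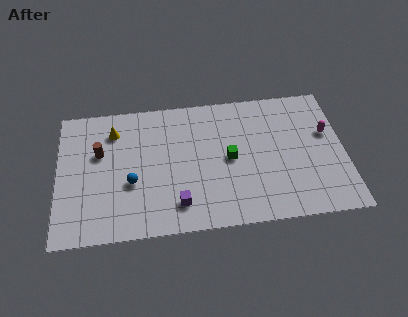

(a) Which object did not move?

the brown cylinder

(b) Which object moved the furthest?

the blue sphere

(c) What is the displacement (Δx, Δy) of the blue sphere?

(3.1, 1.1)

From the two frames, the blue sphere sits at roughly (0.9, 2.4) before and (4.0, 3.5) after.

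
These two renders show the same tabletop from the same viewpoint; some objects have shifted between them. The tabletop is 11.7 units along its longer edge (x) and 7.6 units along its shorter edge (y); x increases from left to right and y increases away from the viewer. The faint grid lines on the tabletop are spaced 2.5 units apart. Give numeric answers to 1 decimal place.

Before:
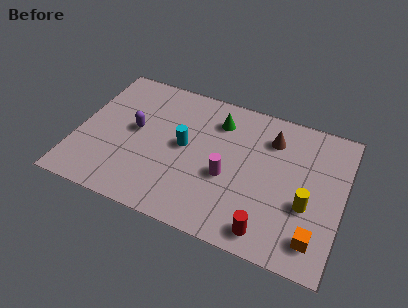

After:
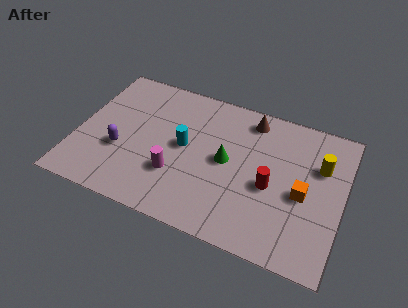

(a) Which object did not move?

the cyan cylinder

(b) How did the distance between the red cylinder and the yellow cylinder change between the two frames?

+0.3

The distance was about 2.4 in the first image and 2.7 in the second, so they moved 0.3 units further apart.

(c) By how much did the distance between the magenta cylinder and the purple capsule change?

-1.8

Before: roughly 4.3 units apart; after: 2.5. That's 1.8 units closer together.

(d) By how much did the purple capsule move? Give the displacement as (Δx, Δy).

(-0.5, -1.3)

The purple capsule was at about (2.5, 4.1) and moved to about (2.0, 2.8).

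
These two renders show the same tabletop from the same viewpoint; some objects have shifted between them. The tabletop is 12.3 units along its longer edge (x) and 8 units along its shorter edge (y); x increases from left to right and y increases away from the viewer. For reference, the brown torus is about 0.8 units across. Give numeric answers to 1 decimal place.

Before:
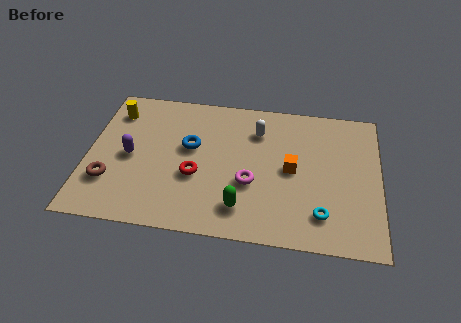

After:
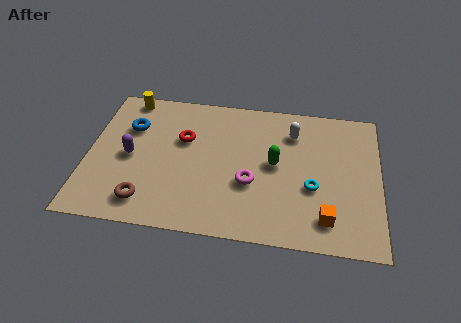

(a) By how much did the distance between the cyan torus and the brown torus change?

-1.8

Before: roughly 8.9 units apart; after: 7.1. That's 1.8 units closer together.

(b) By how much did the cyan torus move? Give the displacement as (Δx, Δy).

(-0.4, 1.4)

The cyan torus started near (9.9, 1.7) and ended near (9.5, 3.1).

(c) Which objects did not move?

the purple capsule and the magenta torus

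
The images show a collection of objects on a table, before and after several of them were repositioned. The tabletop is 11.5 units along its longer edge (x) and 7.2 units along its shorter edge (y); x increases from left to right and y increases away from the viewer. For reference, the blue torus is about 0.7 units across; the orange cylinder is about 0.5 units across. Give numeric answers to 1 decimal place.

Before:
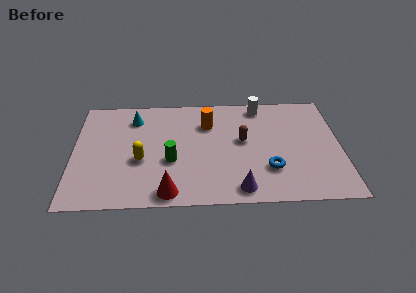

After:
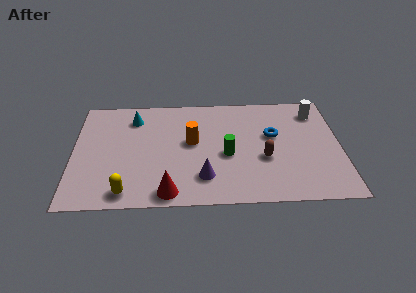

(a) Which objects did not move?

the red cone and the cyan cone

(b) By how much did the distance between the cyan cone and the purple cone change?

-1.6

The distance was about 6.6 in the first image and 5.0 in the second, so they moved 1.6 units closer together.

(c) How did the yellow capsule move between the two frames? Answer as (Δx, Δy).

(-0.6, -2.0)

From the two frames, the yellow capsule sits at roughly (2.9, 2.9) before and (2.3, 0.9) after.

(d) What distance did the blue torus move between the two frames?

2.2

The blue torus was near (8.4, 2.1) before and (8.6, 4.3) after, so it travelled √(0.2² + 2.2²) ≈ 2.2 units.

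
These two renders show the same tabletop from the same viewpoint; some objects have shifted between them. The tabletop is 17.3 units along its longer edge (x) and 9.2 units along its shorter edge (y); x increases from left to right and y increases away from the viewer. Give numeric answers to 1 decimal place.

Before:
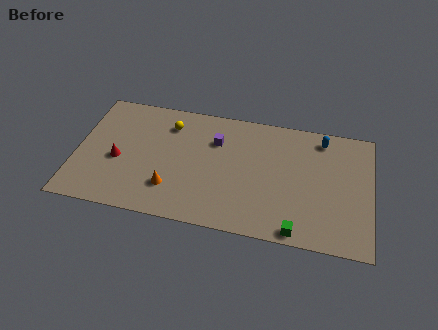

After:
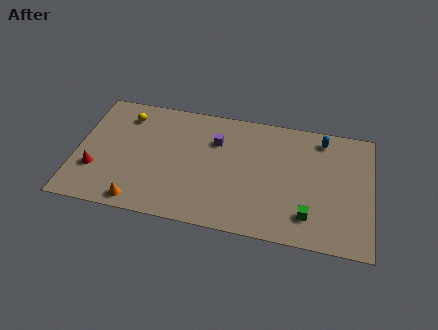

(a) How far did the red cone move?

1.6

The red cone was near (2.5, 3.9) before and (1.2, 2.9) after, so it travelled √(1.3² + 1.0²) ≈ 1.6 units.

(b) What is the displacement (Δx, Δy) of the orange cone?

(-1.8, -1.4)

From the two frames, the orange cone sits at roughly (5.7, 2.4) before and (3.9, 1.0) after.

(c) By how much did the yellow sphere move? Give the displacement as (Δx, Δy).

(-2.6, 0.2)

The yellow sphere was at about (5.3, 7.2) and moved to about (2.7, 7.4).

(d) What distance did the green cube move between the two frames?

1.3

The green cube moved from about (13.1, 0.8) to (13.7, 2.0), a distance of √(0.6² + 1.2²) ≈ 1.3.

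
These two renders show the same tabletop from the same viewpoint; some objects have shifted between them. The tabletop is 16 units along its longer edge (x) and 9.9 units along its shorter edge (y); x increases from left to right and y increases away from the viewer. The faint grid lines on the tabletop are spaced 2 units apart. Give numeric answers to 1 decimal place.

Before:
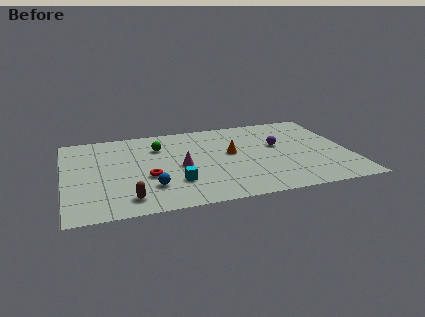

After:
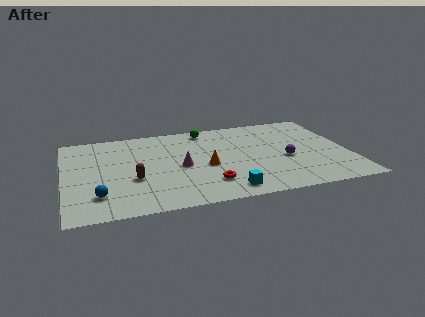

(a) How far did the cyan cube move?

3.1

The cyan cube moved from about (6.1, 2.8) to (8.8, 1.3), a distance of √(2.7² + 1.5²) ≈ 3.1.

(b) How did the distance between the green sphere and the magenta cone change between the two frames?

+1.6

Before: roughly 2.8 units apart; after: 4.4. That's 1.6 units further apart.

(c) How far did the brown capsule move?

2.1

The brown capsule was near (3.4, 1.6) before and (3.8, 3.7) after, so it travelled √(0.4² + 2.1²) ≈ 2.1 units.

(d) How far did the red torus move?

3.6

From (4.6, 3.8) to (7.9, 2.3), the red torus covered √(3.3² + 1.5²) ≈ 3.6 units.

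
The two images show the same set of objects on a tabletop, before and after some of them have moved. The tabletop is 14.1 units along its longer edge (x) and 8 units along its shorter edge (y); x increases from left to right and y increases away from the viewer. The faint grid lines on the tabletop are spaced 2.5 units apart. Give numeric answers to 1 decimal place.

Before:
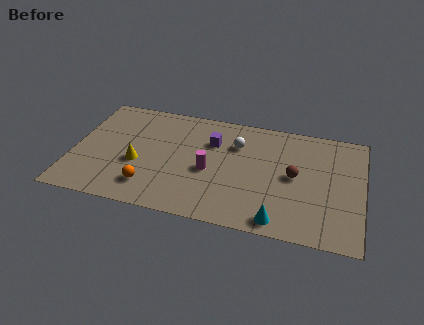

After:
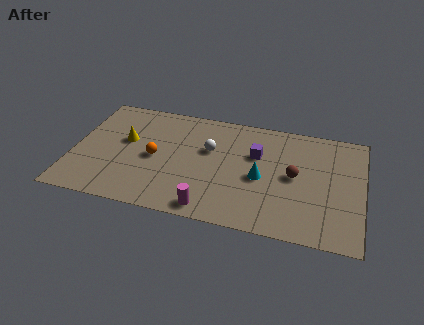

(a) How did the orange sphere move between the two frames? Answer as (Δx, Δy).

(0.1, 2.1)

The orange sphere was at about (3.9, 1.7) and moved to about (4.0, 3.8).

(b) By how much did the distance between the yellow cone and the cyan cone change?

-0.6

The distance was about 7.4 in the first image and 6.8 in the second, so they moved 0.6 units closer together.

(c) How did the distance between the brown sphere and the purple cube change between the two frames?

-2.2

The distance was about 4.4 in the first image and 2.2 in the second, so they moved 2.2 units closer together.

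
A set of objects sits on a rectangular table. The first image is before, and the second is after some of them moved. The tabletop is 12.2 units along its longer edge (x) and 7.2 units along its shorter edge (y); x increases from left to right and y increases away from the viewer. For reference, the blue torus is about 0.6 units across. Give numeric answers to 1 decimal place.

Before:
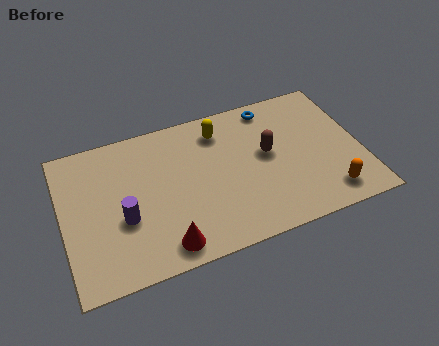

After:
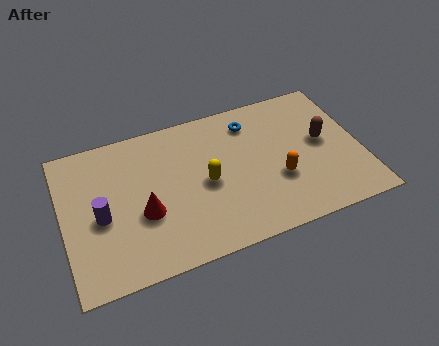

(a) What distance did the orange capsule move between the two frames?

2.4

The orange capsule moved from about (10.6, 1.2) to (8.7, 2.6), a distance of √(1.9² + 1.4²) ≈ 2.4.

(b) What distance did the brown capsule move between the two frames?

2.3

The brown capsule moved from about (8.4, 4.0) to (10.7, 3.9), a distance of √(2.3² + 0.1²) ≈ 2.3.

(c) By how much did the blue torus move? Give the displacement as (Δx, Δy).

(-0.9, -0.5)

The blue torus started near (8.8, 6.3) and ended near (7.9, 5.8).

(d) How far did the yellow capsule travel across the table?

2.5

The yellow capsule was near (6.6, 5.8) before and (5.8, 3.4) after, so it travelled √(0.8² + 2.4²) ≈ 2.5 units.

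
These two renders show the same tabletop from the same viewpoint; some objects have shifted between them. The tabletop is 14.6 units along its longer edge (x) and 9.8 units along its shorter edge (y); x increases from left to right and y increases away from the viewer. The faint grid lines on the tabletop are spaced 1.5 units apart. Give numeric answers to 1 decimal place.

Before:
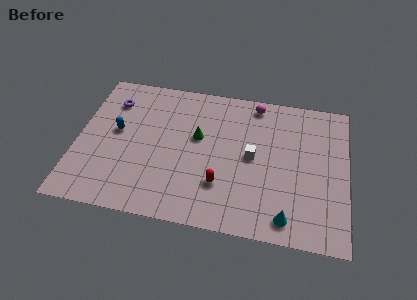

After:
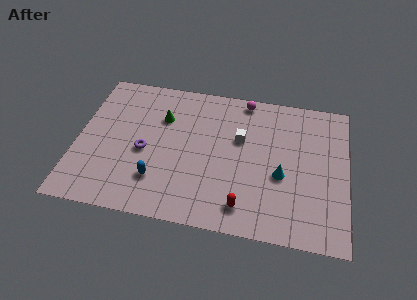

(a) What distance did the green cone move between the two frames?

2.2

The green cone was near (6.5, 5.8) before and (4.5, 6.8) after, so it travelled √(2.0² + 1.0²) ≈ 2.2 units.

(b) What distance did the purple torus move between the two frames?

3.8

The purple torus was near (1.7, 7.5) before and (3.7, 4.3) after, so it travelled √(2.0² + 3.2²) ≈ 3.8 units.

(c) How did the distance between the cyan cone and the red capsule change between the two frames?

-0.8

Before: roughly 3.9 units apart; after: 3.1. That's 0.8 units closer together.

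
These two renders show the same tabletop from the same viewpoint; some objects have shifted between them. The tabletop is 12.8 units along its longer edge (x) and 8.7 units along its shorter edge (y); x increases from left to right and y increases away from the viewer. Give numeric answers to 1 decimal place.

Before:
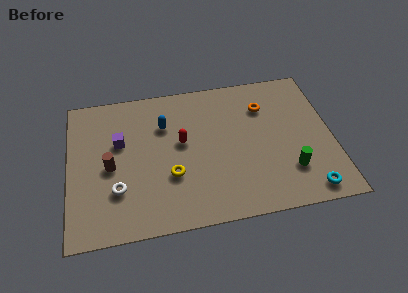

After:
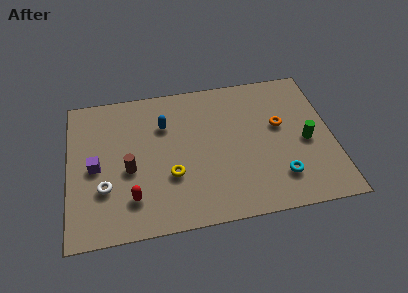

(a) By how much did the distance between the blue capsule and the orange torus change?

+0.8

Before: roughly 4.9 units apart; after: 5.7. That's 0.8 units further apart.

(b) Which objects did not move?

the yellow torus and the blue capsule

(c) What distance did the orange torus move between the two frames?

1.5

From (9.6, 6.4) to (10.3, 5.1), the orange torus covered √(0.7² + 1.3²) ≈ 1.5 units.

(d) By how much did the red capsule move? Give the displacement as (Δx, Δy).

(-2.5, -2.9)

The red capsule started near (5.5, 4.9) and ended near (3.0, 2.0).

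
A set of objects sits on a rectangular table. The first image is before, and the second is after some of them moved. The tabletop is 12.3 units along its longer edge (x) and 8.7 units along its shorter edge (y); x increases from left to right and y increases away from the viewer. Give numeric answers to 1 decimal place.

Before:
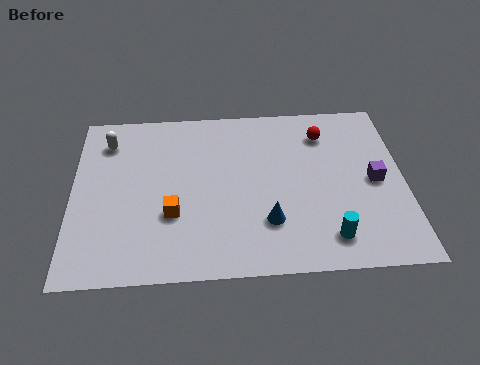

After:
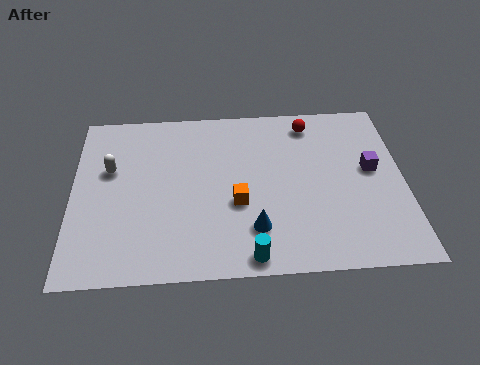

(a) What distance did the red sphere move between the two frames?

0.8

The red sphere moved from about (9.4, 6.8) to (8.9, 7.4), a distance of √(0.5² + 0.6²) ≈ 0.8.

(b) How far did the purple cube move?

0.6

From (11.2, 4.2) to (11.1, 4.8), the purple cube covered √(0.1² + 0.6²) ≈ 0.6 units.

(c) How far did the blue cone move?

0.6

The blue cone moved from about (7.2, 2.4) to (6.7, 2.1), a distance of √(0.5² + 0.3²) ≈ 0.6.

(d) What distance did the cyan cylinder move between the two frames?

3.0

The cyan cylinder was near (9.4, 1.5) before and (6.5, 0.8) after, so it travelled √(2.9² + 0.7²) ≈ 3.0 units.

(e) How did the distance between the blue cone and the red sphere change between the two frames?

+0.8

They were about 4.9 units apart before and 5.7 after — 0.8 units further apart.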